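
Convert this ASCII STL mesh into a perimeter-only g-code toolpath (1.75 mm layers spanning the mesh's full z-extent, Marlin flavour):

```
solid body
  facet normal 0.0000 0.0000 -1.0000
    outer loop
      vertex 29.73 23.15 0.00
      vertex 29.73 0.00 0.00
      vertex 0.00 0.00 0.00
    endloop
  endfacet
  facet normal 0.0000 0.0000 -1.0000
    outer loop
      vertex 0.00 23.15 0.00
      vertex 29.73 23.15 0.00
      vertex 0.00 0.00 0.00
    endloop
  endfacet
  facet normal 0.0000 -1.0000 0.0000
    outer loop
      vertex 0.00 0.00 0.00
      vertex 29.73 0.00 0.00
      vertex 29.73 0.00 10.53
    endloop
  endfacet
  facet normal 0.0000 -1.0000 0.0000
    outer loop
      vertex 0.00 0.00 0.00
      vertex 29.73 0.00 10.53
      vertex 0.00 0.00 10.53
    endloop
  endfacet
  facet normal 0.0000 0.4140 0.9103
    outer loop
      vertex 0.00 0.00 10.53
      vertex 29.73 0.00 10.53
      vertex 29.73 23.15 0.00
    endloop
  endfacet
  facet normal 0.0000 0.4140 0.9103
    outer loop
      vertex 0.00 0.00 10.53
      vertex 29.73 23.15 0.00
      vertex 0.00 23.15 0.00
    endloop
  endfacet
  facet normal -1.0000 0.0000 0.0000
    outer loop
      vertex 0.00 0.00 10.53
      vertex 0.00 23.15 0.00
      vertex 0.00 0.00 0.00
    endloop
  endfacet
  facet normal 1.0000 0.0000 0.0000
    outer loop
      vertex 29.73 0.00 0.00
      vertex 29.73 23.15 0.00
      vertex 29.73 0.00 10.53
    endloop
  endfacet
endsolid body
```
; perimeter-only toolpath
G21 ; units = mm
G90 ; absolute positioning
G28 ; home
; layer 1
G0 Z1.75
G0 X0.00 Y0.00
G1 X29.73 Y0.00
G1 X29.73 Y19.29
G1 X0.00 Y19.29
G1 X0.00 Y0.00
; layer 2
G0 Z3.51
G0 X0.00 Y0.00
G1 X29.73 Y0.00
G1 X29.73 Y15.43
G1 X0.00 Y15.43
G1 X0.00 Y0.00
; layer 3
G0 Z5.26
G0 X0.00 Y0.00
G1 X29.73 Y0.00
G1 X29.73 Y11.57
G1 X0.00 Y11.57
G1 X0.00 Y0.00
; layer 4
G0 Z7.02
G0 X0.00 Y0.00
G1 X29.73 Y0.00
G1 X29.73 Y7.72
G1 X0.00 Y7.72
G1 X0.00 Y0.00
; layer 5
G0 Z8.77
G0 X0.00 Y0.00
G1 X29.73 Y0.00
G1 X29.73 Y3.86
G1 X0.00 Y3.86
G1 X0.00 Y0.00
M2 ; end

The solid is a wedge (ramp): 29.7 × 23.1 mm base, rising to 10.5 mm along the y=0 edge and sloping linearly to z=0 at y=23.1. Slicing at Δz = 1.75 mm — 6 equal slices spanning the solid's height, so layer i sits at z = i·h/6 — gives 5 non-empty perimeters. Each is a 4-segment closed polygon; G0 lifts to the layer z and rapids to the start vertex, then G1 traces the edges. The cross-section shrinks linearly with z (the slice at the apex is degenerate and omitted).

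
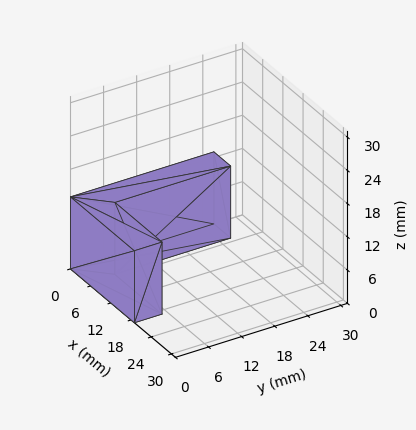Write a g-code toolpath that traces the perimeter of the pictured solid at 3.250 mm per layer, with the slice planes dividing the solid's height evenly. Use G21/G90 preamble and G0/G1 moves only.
Reading the render: the shape is an L-shaped prism: outer 19 × 26 mm, arm thicknesses ≈ 5 mm (horizontal) and 5 mm (vertical), extruded 13 mm in z (dimensions read to the nearest mm from the axis ticks). For the g-code, the solid's height is divided into equal slices at the stated Δz and each level perimeter traced with G1 moves after a G0 lift.

; perimeter-only toolpath
G21 ; units = mm
G90 ; absolute positioning
G28 ; home
; layer 1
G0 Z3.250
G0 X0.000 Y0.000
G1 X19.000 Y0.000
G1 X19.000 Y5.000
G1 X5.000 Y5.000
G1 X5.000 Y26.000
G1 X0.000 Y26.000
G1 X0.000 Y0.000
; layer 2
G0 Z6.500
G0 X0.000 Y0.000
G1 X19.000 Y0.000
G1 X19.000 Y5.000
G1 X5.000 Y5.000
G1 X5.000 Y26.000
G1 X0.000 Y26.000
G1 X0.000 Y0.000
; layer 3
G0 Z9.750
G0 X0.000 Y0.000
G1 X19.000 Y0.000
G1 X19.000 Y5.000
G1 X5.000 Y5.000
G1 X5.000 Y26.000
G1 X0.000 Y26.000
G1 X0.000 Y0.000
; layer 4
G0 Z13.000
G0 X0.000 Y0.000
G1 X19.000 Y0.000
G1 X19.000 Y5.000
G1 X5.000 Y5.000
G1 X5.000 Y26.000
G1 X0.000 Y26.000
G1 X0.000 Y0.000
M2 ; end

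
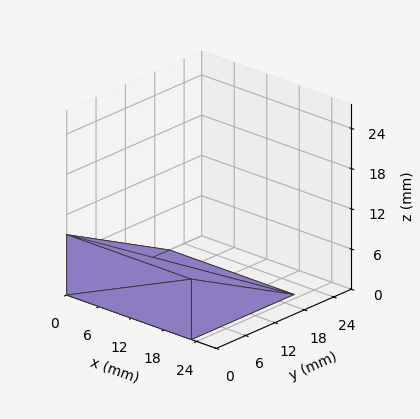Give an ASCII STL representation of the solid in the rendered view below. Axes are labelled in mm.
Reading the render: the shape is a wedge (ramp): 23 × 21 mm base, rising to 9 mm along the y=0 edge and sloping linearly to z=0 at y=21 (dimensions read to the nearest mm from the axis ticks). For the STL, each face is triangulated and given an outward normal.

solid part
  facet normal 0.0000 0.0000 -1.0000
    outer loop
      vertex 23.000 21.000 0.000
      vertex 23.000 0.000 0.000
      vertex 0.000 0.000 0.000
    endloop
  endfacet
  facet normal 0.0000 0.0000 -1.0000
    outer loop
      vertex 0.000 21.000 0.000
      vertex 23.000 21.000 0.000
      vertex 0.000 0.000 0.000
    endloop
  endfacet
  facet normal 0.0000 -1.0000 0.0000
    outer loop
      vertex 0.000 0.000 0.000
      vertex 23.000 0.000 0.000
      vertex 23.000 0.000 9.000
    endloop
  endfacet
  facet normal 0.0000 -1.0000 0.0000
    outer loop
      vertex 0.000 0.000 0.000
      vertex 23.000 0.000 9.000
      vertex 0.000 0.000 9.000
    endloop
  endfacet
  facet normal 0.0000 0.3939 0.9191
    outer loop
      vertex 0.000 0.000 9.000
      vertex 23.000 0.000 9.000
      vertex 23.000 21.000 0.000
    endloop
  endfacet
  facet normal 0.0000 0.3939 0.9191
    outer loop
      vertex 0.000 0.000 9.000
      vertex 23.000 21.000 0.000
      vertex 0.000 21.000 0.000
    endloop
  endfacet
  facet normal -1.0000 0.0000 0.0000
    outer loop
      vertex 0.000 0.000 9.000
      vertex 0.000 21.000 0.000
      vertex 0.000 0.000 0.000
    endloop
  endfacet
  facet normal 1.0000 0.0000 0.0000
    outer loop
      vertex 23.000 0.000 0.000
      vertex 23.000 21.000 0.000
      vertex 23.000 0.000 9.000
    endloop
  endfacet
endsolid part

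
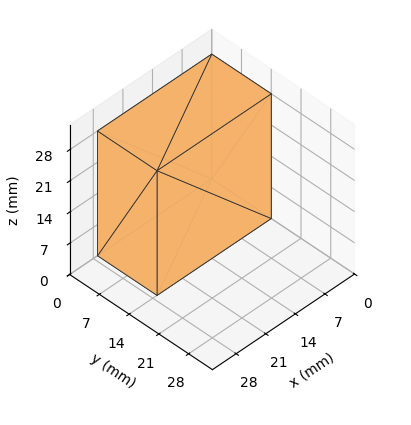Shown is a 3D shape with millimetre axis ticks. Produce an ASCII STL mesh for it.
Reading the render: the shape is a rectangular box, roughly 27 × 14 mm footprint and 28 mm tall (dimensions read to the nearest mm from the axis ticks). For the STL, each face is triangulated and given an outward normal.

solid part
  facet normal 0.0000 0.0000 -1.0000
    outer loop
      vertex 27.0 14.0 0.0
      vertex 27.0 0.0 0.0
      vertex 0.0 0.0 0.0
    endloop
  endfacet
  facet normal 0.0000 0.0000 -1.0000
    outer loop
      vertex 0.0 14.0 0.0
      vertex 27.0 14.0 0.0
      vertex 0.0 0.0 0.0
    endloop
  endfacet
  facet normal 0.0000 0.0000 1.0000
    outer loop
      vertex 0.0 0.0 28.0
      vertex 27.0 0.0 28.0
      vertex 27.0 14.0 28.0
    endloop
  endfacet
  facet normal 0.0000 0.0000 1.0000
    outer loop
      vertex 0.0 0.0 28.0
      vertex 27.0 14.0 28.0
      vertex 0.0 14.0 28.0
    endloop
  endfacet
  facet normal 0.0000 -1.0000 0.0000
    outer loop
      vertex 0.0 0.0 0.0
      vertex 27.0 0.0 0.0
      vertex 27.0 0.0 28.0
    endloop
  endfacet
  facet normal 0.0000 -1.0000 0.0000
    outer loop
      vertex 0.0 0.0 0.0
      vertex 27.0 0.0 28.0
      vertex 0.0 0.0 28.0
    endloop
  endfacet
  facet normal 0.0000 1.0000 0.0000
    outer loop
      vertex 27.0 14.0 28.0
      vertex 27.0 14.0 0.0
      vertex 0.0 14.0 0.0
    endloop
  endfacet
  facet normal 0.0000 1.0000 0.0000
    outer loop
      vertex 0.0 14.0 28.0
      vertex 27.0 14.0 28.0
      vertex 0.0 14.0 0.0
    endloop
  endfacet
  facet normal -1.0000 0.0000 0.0000
    outer loop
      vertex 0.0 14.0 28.0
      vertex 0.0 14.0 0.0
      vertex 0.0 0.0 0.0
    endloop
  endfacet
  facet normal -1.0000 0.0000 0.0000
    outer loop
      vertex 0.0 0.0 28.0
      vertex 0.0 14.0 28.0
      vertex 0.0 0.0 0.0
    endloop
  endfacet
  facet normal 1.0000 0.0000 0.0000
    outer loop
      vertex 27.0 0.0 0.0
      vertex 27.0 14.0 0.0
      vertex 27.0 14.0 28.0
    endloop
  endfacet
  facet normal 1.0000 0.0000 0.0000
    outer loop
      vertex 27.0 0.0 0.0
      vertex 27.0 14.0 28.0
      vertex 27.0 0.0 28.0
    endloop
  endfacet
endsolid part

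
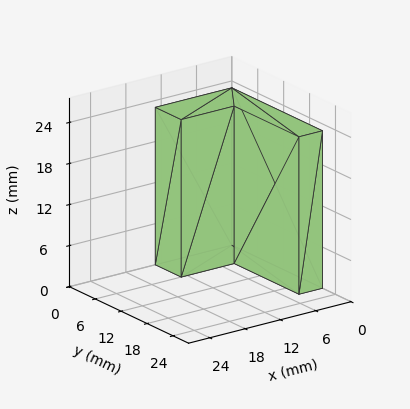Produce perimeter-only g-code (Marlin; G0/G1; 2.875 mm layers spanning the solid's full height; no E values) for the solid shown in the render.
Reading the render: the shape is an L-shaped prism: outer 13 × 21 mm, arm thicknesses ≈ 6 mm (horizontal) and 4 mm (vertical), extruded 23 mm in z (dimensions read to the nearest mm from the axis ticks). For the g-code, the solid's height is divided into equal slices at the stated Δz and each level perimeter traced with G1 moves after a G0 lift.

; perimeter-only toolpath
G21 ; units = mm
G90 ; absolute positioning
G28 ; home
; layer 1
G0 Z2.875
G0 X0.000 Y0.000
G1 X13.000 Y0.000
G1 X13.000 Y6.000
G1 X4.000 Y6.000
G1 X4.000 Y21.000
G1 X0.000 Y21.000
G1 X0.000 Y0.000
; layer 2
G0 Z5.750
G0 X0.000 Y0.000
G1 X13.000 Y0.000
G1 X13.000 Y6.000
G1 X4.000 Y6.000
G1 X4.000 Y21.000
G1 X0.000 Y21.000
G1 X0.000 Y0.000
; layer 3
G0 Z8.625
G0 X0.000 Y0.000
G1 X13.000 Y0.000
G1 X13.000 Y6.000
G1 X4.000 Y6.000
G1 X4.000 Y21.000
G1 X0.000 Y21.000
G1 X0.000 Y0.000
; layer 4
G0 Z11.500
G0 X0.000 Y0.000
G1 X13.000 Y0.000
G1 X13.000 Y6.000
G1 X4.000 Y6.000
G1 X4.000 Y21.000
G1 X0.000 Y21.000
G1 X0.000 Y0.000
; layer 5
G0 Z14.375
G0 X0.000 Y0.000
G1 X13.000 Y0.000
G1 X13.000 Y6.000
G1 X4.000 Y6.000
G1 X4.000 Y21.000
G1 X0.000 Y21.000
G1 X0.000 Y0.000
; layer 6
G0 Z17.250
G0 X0.000 Y0.000
G1 X13.000 Y0.000
G1 X13.000 Y6.000
G1 X4.000 Y6.000
G1 X4.000 Y21.000
G1 X0.000 Y21.000
G1 X0.000 Y0.000
; layer 7
G0 Z20.125
G0 X0.000 Y0.000
G1 X13.000 Y0.000
G1 X13.000 Y6.000
G1 X4.000 Y6.000
G1 X4.000 Y21.000
G1 X0.000 Y21.000
G1 X0.000 Y0.000
; layer 8
G0 Z23.000
G0 X0.000 Y0.000
G1 X13.000 Y0.000
G1 X13.000 Y6.000
G1 X4.000 Y6.000
G1 X4.000 Y21.000
G1 X0.000 Y21.000
G1 X0.000 Y0.000
M2 ; end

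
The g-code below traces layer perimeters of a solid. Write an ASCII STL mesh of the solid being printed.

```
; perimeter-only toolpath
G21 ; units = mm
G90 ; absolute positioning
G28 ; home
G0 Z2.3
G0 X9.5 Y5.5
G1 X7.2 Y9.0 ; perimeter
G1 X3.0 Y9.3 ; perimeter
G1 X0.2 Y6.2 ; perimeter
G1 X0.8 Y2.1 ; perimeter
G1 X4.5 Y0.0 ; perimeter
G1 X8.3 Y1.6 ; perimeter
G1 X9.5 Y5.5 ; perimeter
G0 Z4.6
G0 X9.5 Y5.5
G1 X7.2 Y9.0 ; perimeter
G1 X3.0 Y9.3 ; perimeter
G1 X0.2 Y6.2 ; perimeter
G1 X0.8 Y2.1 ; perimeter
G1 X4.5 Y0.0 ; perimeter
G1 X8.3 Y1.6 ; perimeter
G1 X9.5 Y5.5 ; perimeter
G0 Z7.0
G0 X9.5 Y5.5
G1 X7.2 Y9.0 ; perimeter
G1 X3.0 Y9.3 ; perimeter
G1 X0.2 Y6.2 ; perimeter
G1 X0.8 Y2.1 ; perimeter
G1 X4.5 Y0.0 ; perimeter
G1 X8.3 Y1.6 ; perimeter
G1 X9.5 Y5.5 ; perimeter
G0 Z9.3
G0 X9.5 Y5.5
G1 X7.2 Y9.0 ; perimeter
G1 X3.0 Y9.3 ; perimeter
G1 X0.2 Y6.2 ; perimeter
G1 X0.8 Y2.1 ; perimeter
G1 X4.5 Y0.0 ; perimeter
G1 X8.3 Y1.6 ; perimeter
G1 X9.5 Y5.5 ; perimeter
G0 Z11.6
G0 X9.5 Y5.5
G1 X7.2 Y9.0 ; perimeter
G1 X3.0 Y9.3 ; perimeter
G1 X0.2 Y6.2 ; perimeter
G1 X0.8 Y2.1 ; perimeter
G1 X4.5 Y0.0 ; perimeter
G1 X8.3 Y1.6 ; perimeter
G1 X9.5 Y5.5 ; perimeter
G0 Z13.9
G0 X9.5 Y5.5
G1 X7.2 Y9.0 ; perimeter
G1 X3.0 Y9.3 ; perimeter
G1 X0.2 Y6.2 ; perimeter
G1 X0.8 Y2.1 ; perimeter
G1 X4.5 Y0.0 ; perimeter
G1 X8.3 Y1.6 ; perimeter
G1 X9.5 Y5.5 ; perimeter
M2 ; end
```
solid part
  facet normal 0.0000 0.0000 -1.0000
    outer loop
      vertex 3.0 9.3 0.0
      vertex 7.2 9.0 0.0
      vertex 9.5 5.5 0.0
    endloop
  endfacet
  facet normal 0.0000 0.0000 -1.0000
    outer loop
      vertex 0.2 6.2 0.0
      vertex 3.0 9.3 0.0
      vertex 9.5 5.5 0.0
    endloop
  endfacet
  facet normal 0.0000 0.0000 -1.0000
    outer loop
      vertex 0.8 2.1 0.0
      vertex 0.2 6.2 0.0
      vertex 9.5 5.5 0.0
    endloop
  endfacet
  facet normal 0.0000 0.0000 -1.0000
    outer loop
      vertex 4.5 0.0 0.0
      vertex 0.8 2.1 0.0
      vertex 9.5 5.5 0.0
    endloop
  endfacet
  facet normal 0.0000 0.0000 -1.0000
    outer loop
      vertex 8.3 1.6 0.0
      vertex 4.5 0.0 0.0
      vertex 9.5 5.5 0.0
    endloop
  endfacet
  facet normal 0.0000 0.0000 1.0000
    outer loop
      vertex 9.5 5.5 13.9
      vertex 7.2 9.0 13.9
      vertex 3.0 9.3 13.9
    endloop
  endfacet
  facet normal 0.0000 0.0000 1.0000
    outer loop
      vertex 9.5 5.5 13.9
      vertex 3.0 9.3 13.9
      vertex 0.2 6.2 13.9
    endloop
  endfacet
  facet normal 0.0000 0.0000 1.0000
    outer loop
      vertex 9.5 5.5 13.9
      vertex 0.2 6.2 13.9
      vertex 0.8 2.1 13.9
    endloop
  endfacet
  facet normal 0.0000 0.0000 1.0000
    outer loop
      vertex 9.5 5.5 13.9
      vertex 0.8 2.1 13.9
      vertex 4.5 0.0 13.9
    endloop
  endfacet
  facet normal 0.0000 0.0000 1.0000
    outer loop
      vertex 9.5 5.5 13.9
      vertex 4.5 0.0 13.9
      vertex 8.3 1.6 13.9
    endloop
  endfacet
  facet normal 0.8357 0.5492 0.0000
    outer loop
      vertex 9.5 5.5 0.0
      vertex 7.2 9.0 0.0
      vertex 7.2 9.0 13.9
    endloop
  endfacet
  facet normal 0.8357 0.5492 0.0000
    outer loop
      vertex 9.5 5.5 0.0
      vertex 7.2 9.0 13.9
      vertex 9.5 5.5 13.9
    endloop
  endfacet
  facet normal 0.0712 0.9975 0.0000
    outer loop
      vertex 7.2 9.0 0.0
      vertex 3.0 9.3 0.0
      vertex 3.0 9.3 13.9
    endloop
  endfacet
  facet normal 0.0712 0.9975 0.0000
    outer loop
      vertex 7.2 9.0 0.0
      vertex 3.0 9.3 13.9
      vertex 7.2 9.0 13.9
    endloop
  endfacet
  facet normal -0.7421 0.6703 0.0000
    outer loop
      vertex 3.0 9.3 0.0
      vertex 0.2 6.2 0.0
      vertex 0.2 6.2 13.9
    endloop
  endfacet
  facet normal -0.7421 0.6703 0.0000
    outer loop
      vertex 3.0 9.3 0.0
      vertex 0.2 6.2 13.9
      vertex 3.0 9.3 13.9
    endloop
  endfacet
  facet normal -0.9895 -0.1448 0.0000
    outer loop
      vertex 0.2 6.2 0.0
      vertex 0.8 2.1 0.0
      vertex 0.8 2.1 13.9
    endloop
  endfacet
  facet normal -0.9895 -0.1448 0.0000
    outer loop
      vertex 0.2 6.2 0.0
      vertex 0.8 2.1 13.9
      vertex 0.2 6.2 13.9
    endloop
  endfacet
  facet normal -0.4936 -0.8697 0.0000
    outer loop
      vertex 0.8 2.1 0.0
      vertex 4.5 0.0 0.0
      vertex 4.5 0.0 13.9
    endloop
  endfacet
  facet normal -0.4936 -0.8697 0.0000
    outer loop
      vertex 0.8 2.1 0.0
      vertex 4.5 0.0 13.9
      vertex 0.8 2.1 13.9
    endloop
  endfacet
  facet normal 0.3881 -0.9216 0.0000
    outer loop
      vertex 4.5 0.0 0.0
      vertex 8.3 1.6 0.0
      vertex 8.3 1.6 13.9
    endloop
  endfacet
  facet normal 0.3881 -0.9216 0.0000
    outer loop
      vertex 4.5 0.0 0.0
      vertex 8.3 1.6 13.9
      vertex 4.5 0.0 13.9
    endloop
  endfacet
  facet normal 0.9558 -0.2941 0.0000
    outer loop
      vertex 8.3 1.6 0.0
      vertex 9.5 5.5 0.0
      vertex 9.5 5.5 13.9
    endloop
  endfacet
  facet normal 0.9558 -0.2941 0.0000
    outer loop
      vertex 8.3 1.6 0.0
      vertex 9.5 5.5 13.9
      vertex 8.3 1.6 13.9
    endloop
  endfacet
endsolid part

The G0 Z moves step by Δz≈2.3 mm. Every layer's G1 loop is the same polygon, so the solid is a straight extrusion of it from z=0 to z≈13.9. Closing with flat bottom and top caps and triangulating gives 24 facets — a regular 7-sided prism (a cylinder approximated with 7 flat sides), circumscribed radius ≈ 4.8 mm, height ≈ 13.9 mm.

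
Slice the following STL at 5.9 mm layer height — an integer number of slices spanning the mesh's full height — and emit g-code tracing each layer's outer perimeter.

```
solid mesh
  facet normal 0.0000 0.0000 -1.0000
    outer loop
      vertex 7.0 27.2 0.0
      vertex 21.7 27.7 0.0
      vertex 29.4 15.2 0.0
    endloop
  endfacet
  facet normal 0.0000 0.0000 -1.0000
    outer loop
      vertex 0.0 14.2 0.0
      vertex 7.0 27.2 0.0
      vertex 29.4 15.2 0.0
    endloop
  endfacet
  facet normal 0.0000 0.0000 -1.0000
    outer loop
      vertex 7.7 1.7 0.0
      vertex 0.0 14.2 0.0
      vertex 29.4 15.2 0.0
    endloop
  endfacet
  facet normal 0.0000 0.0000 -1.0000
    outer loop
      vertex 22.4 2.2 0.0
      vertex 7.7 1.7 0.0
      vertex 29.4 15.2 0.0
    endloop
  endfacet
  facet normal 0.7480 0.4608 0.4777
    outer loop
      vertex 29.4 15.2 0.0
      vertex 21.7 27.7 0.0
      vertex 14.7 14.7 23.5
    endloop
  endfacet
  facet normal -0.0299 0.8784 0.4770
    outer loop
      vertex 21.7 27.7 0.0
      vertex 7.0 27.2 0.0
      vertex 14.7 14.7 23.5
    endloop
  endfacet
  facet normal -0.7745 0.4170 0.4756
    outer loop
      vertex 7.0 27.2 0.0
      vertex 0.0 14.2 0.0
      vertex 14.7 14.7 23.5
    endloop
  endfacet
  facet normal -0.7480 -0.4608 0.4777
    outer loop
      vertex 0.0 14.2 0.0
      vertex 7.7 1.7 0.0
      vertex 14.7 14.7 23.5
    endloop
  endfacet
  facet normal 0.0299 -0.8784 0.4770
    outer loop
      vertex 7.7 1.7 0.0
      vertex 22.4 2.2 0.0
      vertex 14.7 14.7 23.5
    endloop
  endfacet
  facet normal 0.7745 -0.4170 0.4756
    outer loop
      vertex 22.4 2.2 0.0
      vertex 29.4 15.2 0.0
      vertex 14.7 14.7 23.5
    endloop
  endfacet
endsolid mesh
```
; perimeter-only toolpath
G21 ; units = mm
G90 ; absolute positioning
G28 ; home
; layer 1
G0 Z5.9
G0 X25.7 Y15.1
G1 X19.9 Y24.4
G1 X8.9 Y24.1
G1 X3.7 Y14.3
G1 X9.4 Y4.9
G1 X20.5 Y5.3
G1 X25.7 Y15.1
; layer 2
G0 Z11.8
G0 X22.0 Y14.9
G1 X18.2 Y21.2
G1 X10.8 Y20.9
G1 X7.3 Y14.4
G1 X11.2 Y8.2
G1 X18.5 Y8.4
G1 X22.0 Y14.9
; layer 3
G0 Z17.6
G0 X18.4 Y14.8
G1 X16.4 Y17.9
G1 X12.8 Y17.8
G1 X11.0 Y14.6
G1 X12.9 Y11.4
G1 X16.6 Y11.6
G1 X18.4 Y14.8
M2 ; end

The solid is a regular 6-sided pyramid, base circumscribed radius ≈ 14.7 mm, apex at z ≈ 23.5 mm. Slicing at Δz = 5.9 mm — 4 equal slices spanning the solid's height, so layer i sits at z = i·h/4 — gives 3 non-empty perimeters. Each is a 6-segment closed polygon; G0 lifts to the layer z and rapids to the start vertex, then G1 traces the edges. The cross-section shrinks linearly with z (the slice at the apex is degenerate and omitted).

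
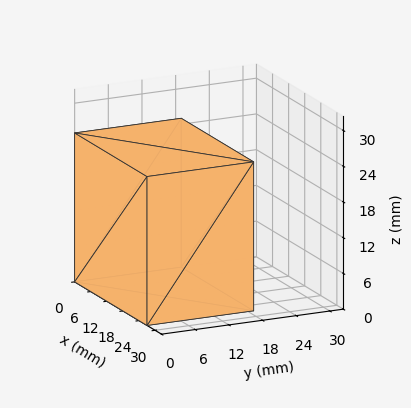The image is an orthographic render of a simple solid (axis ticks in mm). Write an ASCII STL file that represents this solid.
Reading the render: the shape is a rectangular box, roughly 27 × 19 mm footprint and 25 mm tall (dimensions read to the nearest mm from the axis ticks). For the STL, each face is triangulated and given an outward normal.

solid part
  facet normal 0.0000 0.0000 -1.0000
    outer loop
      vertex 27.0 19.0 0.0
      vertex 27.0 0.0 0.0
      vertex 0.0 0.0 0.0
    endloop
  endfacet
  facet normal 0.0000 0.0000 -1.0000
    outer loop
      vertex 0.0 19.0 0.0
      vertex 27.0 19.0 0.0
      vertex 0.0 0.0 0.0
    endloop
  endfacet
  facet normal 0.0000 0.0000 1.0000
    outer loop
      vertex 0.0 0.0 25.0
      vertex 27.0 0.0 25.0
      vertex 27.0 19.0 25.0
    endloop
  endfacet
  facet normal 0.0000 0.0000 1.0000
    outer loop
      vertex 0.0 0.0 25.0
      vertex 27.0 19.0 25.0
      vertex 0.0 19.0 25.0
    endloop
  endfacet
  facet normal 0.0000 -1.0000 0.0000
    outer loop
      vertex 0.0 0.0 0.0
      vertex 27.0 0.0 0.0
      vertex 27.0 0.0 25.0
    endloop
  endfacet
  facet normal 0.0000 -1.0000 0.0000
    outer loop
      vertex 0.0 0.0 0.0
      vertex 27.0 0.0 25.0
      vertex 0.0 0.0 25.0
    endloop
  endfacet
  facet normal 0.0000 1.0000 0.0000
    outer loop
      vertex 27.0 19.0 25.0
      vertex 27.0 19.0 0.0
      vertex 0.0 19.0 0.0
    endloop
  endfacet
  facet normal 0.0000 1.0000 0.0000
    outer loop
      vertex 0.0 19.0 25.0
      vertex 27.0 19.0 25.0
      vertex 0.0 19.0 0.0
    endloop
  endfacet
  facet normal -1.0000 0.0000 0.0000
    outer loop
      vertex 0.0 19.0 25.0
      vertex 0.0 19.0 0.0
      vertex 0.0 0.0 0.0
    endloop
  endfacet
  facet normal -1.0000 0.0000 0.0000
    outer loop
      vertex 0.0 0.0 25.0
      vertex 0.0 19.0 25.0
      vertex 0.0 0.0 0.0
    endloop
  endfacet
  facet normal 1.0000 0.0000 0.0000
    outer loop
      vertex 27.0 0.0 0.0
      vertex 27.0 19.0 0.0
      vertex 27.0 19.0 25.0
    endloop
  endfacet
  facet normal 1.0000 0.0000 0.0000
    outer loop
      vertex 27.0 0.0 0.0
      vertex 27.0 19.0 25.0
      vertex 27.0 0.0 25.0
    endloop
  endfacet
endsolid part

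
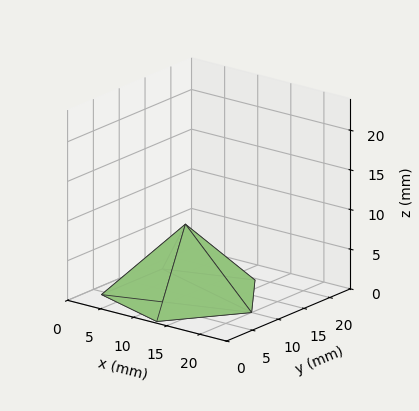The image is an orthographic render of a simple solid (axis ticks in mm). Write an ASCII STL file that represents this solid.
Reading the render: the shape is a regular 5-sided pyramid, base circumscribed radius ≈ 10 mm, apex at z ≈ 9 mm (dimensions read to the nearest mm from the axis ticks). For the STL, each face is triangulated and given an outward normal.

solid part
  facet normal 0.0000 0.0000 -1.0000
    outer loop
      vertex 1.91 15.88 0.00
      vertex 13.09 19.51 0.00
      vertex 20.00 10.00 0.00
    endloop
  endfacet
  facet normal 0.0000 0.0000 -1.0000
    outer loop
      vertex 1.91 4.12 0.00
      vertex 1.91 15.88 0.00
      vertex 20.00 10.00 0.00
    endloop
  endfacet
  facet normal 0.0000 0.0000 -1.0000
    outer loop
      vertex 13.09 0.49 0.00
      vertex 1.91 4.12 0.00
      vertex 20.00 10.00 0.00
    endloop
  endfacet
  facet normal 0.6017 0.4372 0.6685
    outer loop
      vertex 20.00 10.00 0.00
      vertex 13.09 19.51 0.00
      vertex 10.00 10.00 9.00
    endloop
  endfacet
  facet normal -0.2297 0.7073 0.6686
    outer loop
      vertex 13.09 19.51 0.00
      vertex 1.91 15.88 0.00
      vertex 10.00 10.00 9.00
    endloop
  endfacet
  facet normal -0.7437 0.0000 0.6685
    outer loop
      vertex 1.91 15.88 0.00
      vertex 1.91 4.12 0.00
      vertex 10.00 10.00 9.00
    endloop
  endfacet
  facet normal -0.2297 -0.7073 0.6686
    outer loop
      vertex 1.91 4.12 0.00
      vertex 13.09 0.49 0.00
      vertex 10.00 10.00 9.00
    endloop
  endfacet
  facet normal 0.6017 -0.4372 0.6685
    outer loop
      vertex 13.09 0.49 0.00
      vertex 20.00 10.00 0.00
      vertex 10.00 10.00 9.00
    endloop
  endfacet
endsolid part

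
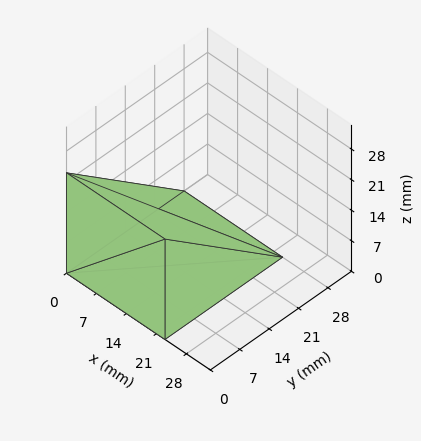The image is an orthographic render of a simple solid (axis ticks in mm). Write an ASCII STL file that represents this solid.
Reading the render: the shape is a wedge (ramp): 23 × 28 mm base, rising to 23 mm along the y=0 edge and sloping linearly to z=0 at y=28 (dimensions read to the nearest mm from the axis ticks). For the STL, each face is triangulated and given an outward normal.

solid part
  facet normal 0.0000 0.0000 -1.0000
    outer loop
      vertex 23.000 28.000 0.000
      vertex 23.000 0.000 0.000
      vertex 0.000 0.000 0.000
    endloop
  endfacet
  facet normal 0.0000 0.0000 -1.0000
    outer loop
      vertex 0.000 28.000 0.000
      vertex 23.000 28.000 0.000
      vertex 0.000 0.000 0.000
    endloop
  endfacet
  facet normal 0.0000 -1.0000 0.0000
    outer loop
      vertex 0.000 0.000 0.000
      vertex 23.000 0.000 0.000
      vertex 23.000 0.000 23.000
    endloop
  endfacet
  facet normal 0.0000 -1.0000 0.0000
    outer loop
      vertex 0.000 0.000 0.000
      vertex 23.000 0.000 23.000
      vertex 0.000 0.000 23.000
    endloop
  endfacet
  facet normal 0.0000 0.6347 0.7727
    outer loop
      vertex 0.000 0.000 23.000
      vertex 23.000 0.000 23.000
      vertex 23.000 28.000 0.000
    endloop
  endfacet
  facet normal 0.0000 0.6347 0.7727
    outer loop
      vertex 0.000 0.000 23.000
      vertex 23.000 28.000 0.000
      vertex 0.000 28.000 0.000
    endloop
  endfacet
  facet normal -1.0000 0.0000 0.0000
    outer loop
      vertex 0.000 0.000 23.000
      vertex 0.000 28.000 0.000
      vertex 0.000 0.000 0.000
    endloop
  endfacet
  facet normal 1.0000 0.0000 0.0000
    outer loop
      vertex 23.000 0.000 0.000
      vertex 23.000 28.000 0.000
      vertex 23.000 0.000 23.000
    endloop
  endfacet
endsolid part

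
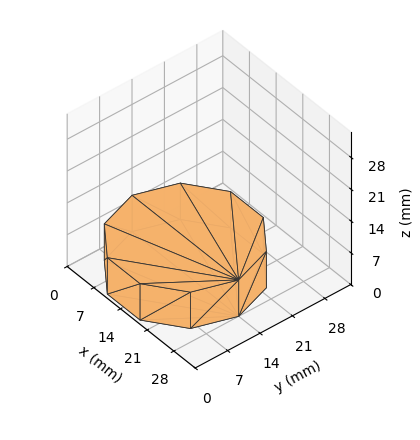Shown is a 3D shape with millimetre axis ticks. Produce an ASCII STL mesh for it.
Reading the render: the shape is a regular 10-sided prism (a cylinder approximated with 10 flat sides), circumscribed radius ≈ 14 mm, height ≈ 8 mm (dimensions read to the nearest mm from the axis ticks). For the STL, each face is triangulated and given an outward normal.

solid part
  facet normal 0.0000 0.0000 -1.0000
    outer loop
      vertex 18.3 27.3 0.0
      vertex 25.3 22.2 0.0
      vertex 28.0 14.0 0.0
    endloop
  endfacet
  facet normal 0.0000 0.0000 -1.0000
    outer loop
      vertex 9.7 27.3 0.0
      vertex 18.3 27.3 0.0
      vertex 28.0 14.0 0.0
    endloop
  endfacet
  facet normal 0.0000 0.0000 -1.0000
    outer loop
      vertex 2.7 22.2 0.0
      vertex 9.7 27.3 0.0
      vertex 28.0 14.0 0.0
    endloop
  endfacet
  facet normal 0.0000 0.0000 -1.0000
    outer loop
      vertex 0.0 14.0 0.0
      vertex 2.7 22.2 0.0
      vertex 28.0 14.0 0.0
    endloop
  endfacet
  facet normal 0.0000 0.0000 -1.0000
    outer loop
      vertex 2.7 5.8 0.0
      vertex 0.0 14.0 0.0
      vertex 28.0 14.0 0.0
    endloop
  endfacet
  facet normal 0.0000 0.0000 -1.0000
    outer loop
      vertex 9.7 0.7 0.0
      vertex 2.7 5.8 0.0
      vertex 28.0 14.0 0.0
    endloop
  endfacet
  facet normal 0.0000 0.0000 -1.0000
    outer loop
      vertex 18.3 0.7 0.0
      vertex 9.7 0.7 0.0
      vertex 28.0 14.0 0.0
    endloop
  endfacet
  facet normal 0.0000 0.0000 -1.0000
    outer loop
      vertex 25.3 5.8 0.0
      vertex 18.3 0.7 0.0
      vertex 28.0 14.0 0.0
    endloop
  endfacet
  facet normal 0.0000 0.0000 1.0000
    outer loop
      vertex 28.0 14.0 8.0
      vertex 25.3 22.2 8.0
      vertex 18.3 27.3 8.0
    endloop
  endfacet
  facet normal 0.0000 0.0000 1.0000
    outer loop
      vertex 28.0 14.0 8.0
      vertex 18.3 27.3 8.0
      vertex 9.7 27.3 8.0
    endloop
  endfacet
  facet normal 0.0000 0.0000 1.0000
    outer loop
      vertex 28.0 14.0 8.0
      vertex 9.7 27.3 8.0
      vertex 2.7 22.2 8.0
    endloop
  endfacet
  facet normal 0.0000 0.0000 1.0000
    outer loop
      vertex 28.0 14.0 8.0
      vertex 2.7 22.2 8.0
      vertex 0.0 14.0 8.0
    endloop
  endfacet
  facet normal 0.0000 0.0000 1.0000
    outer loop
      vertex 28.0 14.0 8.0
      vertex 0.0 14.0 8.0
      vertex 2.7 5.8 8.0
    endloop
  endfacet
  facet normal 0.0000 0.0000 1.0000
    outer loop
      vertex 28.0 14.0 8.0
      vertex 2.7 5.8 8.0
      vertex 9.7 0.7 8.0
    endloop
  endfacet
  facet normal 0.0000 0.0000 1.0000
    outer loop
      vertex 28.0 14.0 8.0
      vertex 9.7 0.7 8.0
      vertex 18.3 0.7 8.0
    endloop
  endfacet
  facet normal 0.0000 0.0000 1.0000
    outer loop
      vertex 28.0 14.0 8.0
      vertex 18.3 0.7 8.0
      vertex 25.3 5.8 8.0
    endloop
  endfacet
  facet normal 0.9498 0.3128 0.0000
    outer loop
      vertex 28.0 14.0 0.0
      vertex 25.3 22.2 0.0
      vertex 25.3 22.2 8.0
    endloop
  endfacet
  facet normal 0.9498 0.3128 0.0000
    outer loop
      vertex 28.0 14.0 0.0
      vertex 25.3 22.2 8.0
      vertex 28.0 14.0 8.0
    endloop
  endfacet
  facet normal 0.5889 0.8082 0.0000
    outer loop
      vertex 25.3 22.2 0.0
      vertex 18.3 27.3 0.0
      vertex 18.3 27.3 8.0
    endloop
  endfacet
  facet normal 0.5889 0.8082 0.0000
    outer loop
      vertex 25.3 22.2 0.0
      vertex 18.3 27.3 8.0
      vertex 25.3 22.2 8.0
    endloop
  endfacet
  facet normal 0.0000 1.0000 0.0000
    outer loop
      vertex 18.3 27.3 0.0
      vertex 9.7 27.3 0.0
      vertex 9.7 27.3 8.0
    endloop
  endfacet
  facet normal 0.0000 1.0000 0.0000
    outer loop
      vertex 18.3 27.3 0.0
      vertex 9.7 27.3 8.0
      vertex 18.3 27.3 8.0
    endloop
  endfacet
  facet normal -0.5889 0.8082 0.0000
    outer loop
      vertex 9.7 27.3 0.0
      vertex 2.7 22.2 0.0
      vertex 2.7 22.2 8.0
    endloop
  endfacet
  facet normal -0.5889 0.8082 0.0000
    outer loop
      vertex 9.7 27.3 0.0
      vertex 2.7 22.2 8.0
      vertex 9.7 27.3 8.0
    endloop
  endfacet
  facet normal -0.9498 0.3128 0.0000
    outer loop
      vertex 2.7 22.2 0.0
      vertex 0.0 14.0 0.0
      vertex 0.0 14.0 8.0
    endloop
  endfacet
  facet normal -0.9498 0.3128 0.0000
    outer loop
      vertex 2.7 22.2 0.0
      vertex 0.0 14.0 8.0
      vertex 2.7 22.2 8.0
    endloop
  endfacet
  facet normal -0.9498 -0.3128 0.0000
    outer loop
      vertex 0.0 14.0 0.0
      vertex 2.7 5.8 0.0
      vertex 2.7 5.8 8.0
    endloop
  endfacet
  facet normal -0.9498 -0.3128 0.0000
    outer loop
      vertex 0.0 14.0 0.0
      vertex 2.7 5.8 8.0
      vertex 0.0 14.0 8.0
    endloop
  endfacet
  facet normal -0.5889 -0.8082 0.0000
    outer loop
      vertex 2.7 5.8 0.0
      vertex 9.7 0.7 0.0
      vertex 9.7 0.7 8.0
    endloop
  endfacet
  facet normal -0.5889 -0.8082 0.0000
    outer loop
      vertex 2.7 5.8 0.0
      vertex 9.7 0.7 8.0
      vertex 2.7 5.8 8.0
    endloop
  endfacet
  facet normal 0.0000 -1.0000 0.0000
    outer loop
      vertex 9.7 0.7 0.0
      vertex 18.3 0.7 0.0
      vertex 18.3 0.7 8.0
    endloop
  endfacet
  facet normal 0.0000 -1.0000 0.0000
    outer loop
      vertex 9.7 0.7 0.0
      vertex 18.3 0.7 8.0
      vertex 9.7 0.7 8.0
    endloop
  endfacet
  facet normal 0.5889 -0.8082 0.0000
    outer loop
      vertex 18.3 0.7 0.0
      vertex 25.3 5.8 0.0
      vertex 25.3 5.8 8.0
    endloop
  endfacet
  facet normal 0.5889 -0.8082 0.0000
    outer loop
      vertex 18.3 0.7 0.0
      vertex 25.3 5.8 8.0
      vertex 18.3 0.7 8.0
    endloop
  endfacet
  facet normal 0.9498 -0.3128 0.0000
    outer loop
      vertex 25.3 5.8 0.0
      vertex 28.0 14.0 0.0
      vertex 28.0 14.0 8.0
    endloop
  endfacet
  facet normal 0.9498 -0.3128 0.0000
    outer loop
      vertex 25.3 5.8 0.0
      vertex 28.0 14.0 8.0
      vertex 25.3 5.8 8.0
    endloop
  endfacet
endsolid part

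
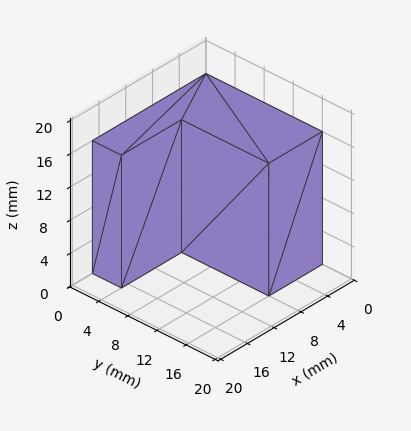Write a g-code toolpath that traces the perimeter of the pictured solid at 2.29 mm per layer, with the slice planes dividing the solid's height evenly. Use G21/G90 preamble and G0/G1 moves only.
Reading the render: the shape is an L-shaped prism: outer 17 × 16 mm, arm thicknesses ≈ 4 mm (horizontal) and 8 mm (vertical), extruded 16 mm in z (dimensions read to the nearest mm from the axis ticks). For the g-code, the solid's height is divided into equal slices at the stated Δz and each level perimeter traced with G1 moves after a G0 lift.

; perimeter-only toolpath
G21 ; units = mm
G90 ; absolute positioning
G28 ; home
; layer 1
G0 Z2.29
G0 X0.00 Y0.00
G1 X17.00 Y0.00
G1 X17.00 Y4.00
G1 X8.00 Y4.00
G1 X8.00 Y16.00
G1 X0.00 Y16.00
G1 X0.00 Y0.00
; layer 2
G0 Z4.57
G0 X0.00 Y0.00
G1 X17.00 Y0.00
G1 X17.00 Y4.00
G1 X8.00 Y4.00
G1 X8.00 Y16.00
G1 X0.00 Y16.00
G1 X0.00 Y0.00
; layer 3
G0 Z6.86
G0 X0.00 Y0.00
G1 X17.00 Y0.00
G1 X17.00 Y4.00
G1 X8.00 Y4.00
G1 X8.00 Y16.00
G1 X0.00 Y16.00
G1 X0.00 Y0.00
; layer 4
G0 Z9.14
G0 X0.00 Y0.00
G1 X17.00 Y0.00
G1 X17.00 Y4.00
G1 X8.00 Y4.00
G1 X8.00 Y16.00
G1 X0.00 Y16.00
G1 X0.00 Y0.00
; layer 5
G0 Z11.43
G0 X0.00 Y0.00
G1 X17.00 Y0.00
G1 X17.00 Y4.00
G1 X8.00 Y4.00
G1 X8.00 Y16.00
G1 X0.00 Y16.00
G1 X0.00 Y0.00
; layer 6
G0 Z13.71
G0 X0.00 Y0.00
G1 X17.00 Y0.00
G1 X17.00 Y4.00
G1 X8.00 Y4.00
G1 X8.00 Y16.00
G1 X0.00 Y16.00
G1 X0.00 Y0.00
; layer 7
G0 Z16.00
G0 X0.00 Y0.00
G1 X17.00 Y0.00
G1 X17.00 Y4.00
G1 X8.00 Y4.00
G1 X8.00 Y16.00
G1 X0.00 Y16.00
G1 X0.00 Y0.00
M2 ; end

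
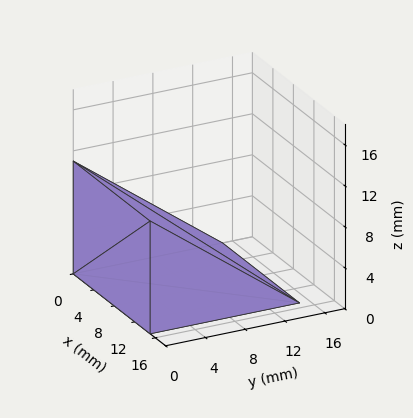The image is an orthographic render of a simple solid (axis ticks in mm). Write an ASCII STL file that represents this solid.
Reading the render: the shape is a wedge (ramp): 15 × 15 mm base, rising to 11 mm along the y=0 edge and sloping linearly to z=0 at y=15 (dimensions read to the nearest mm from the axis ticks). For the STL, each face is triangulated and given an outward normal.

solid part
  facet normal 0.0000 0.0000 -1.0000
    outer loop
      vertex 15.00 15.00 0.00
      vertex 15.00 0.00 0.00
      vertex 0.00 0.00 0.00
    endloop
  endfacet
  facet normal 0.0000 0.0000 -1.0000
    outer loop
      vertex 0.00 15.00 0.00
      vertex 15.00 15.00 0.00
      vertex 0.00 0.00 0.00
    endloop
  endfacet
  facet normal 0.0000 -1.0000 0.0000
    outer loop
      vertex 0.00 0.00 0.00
      vertex 15.00 0.00 0.00
      vertex 15.00 0.00 11.00
    endloop
  endfacet
  facet normal 0.0000 -1.0000 0.0000
    outer loop
      vertex 0.00 0.00 0.00
      vertex 15.00 0.00 11.00
      vertex 0.00 0.00 11.00
    endloop
  endfacet
  facet normal 0.0000 0.5914 0.8064
    outer loop
      vertex 0.00 0.00 11.00
      vertex 15.00 0.00 11.00
      vertex 15.00 15.00 0.00
    endloop
  endfacet
  facet normal 0.0000 0.5914 0.8064
    outer loop
      vertex 0.00 0.00 11.00
      vertex 15.00 15.00 0.00
      vertex 0.00 15.00 0.00
    endloop
  endfacet
  facet normal -1.0000 0.0000 0.0000
    outer loop
      vertex 0.00 0.00 11.00
      vertex 0.00 15.00 0.00
      vertex 0.00 0.00 0.00
    endloop
  endfacet
  facet normal 1.0000 0.0000 0.0000
    outer loop
      vertex 15.00 0.00 0.00
      vertex 15.00 15.00 0.00
      vertex 15.00 0.00 11.00
    endloop
  endfacet
endsolid part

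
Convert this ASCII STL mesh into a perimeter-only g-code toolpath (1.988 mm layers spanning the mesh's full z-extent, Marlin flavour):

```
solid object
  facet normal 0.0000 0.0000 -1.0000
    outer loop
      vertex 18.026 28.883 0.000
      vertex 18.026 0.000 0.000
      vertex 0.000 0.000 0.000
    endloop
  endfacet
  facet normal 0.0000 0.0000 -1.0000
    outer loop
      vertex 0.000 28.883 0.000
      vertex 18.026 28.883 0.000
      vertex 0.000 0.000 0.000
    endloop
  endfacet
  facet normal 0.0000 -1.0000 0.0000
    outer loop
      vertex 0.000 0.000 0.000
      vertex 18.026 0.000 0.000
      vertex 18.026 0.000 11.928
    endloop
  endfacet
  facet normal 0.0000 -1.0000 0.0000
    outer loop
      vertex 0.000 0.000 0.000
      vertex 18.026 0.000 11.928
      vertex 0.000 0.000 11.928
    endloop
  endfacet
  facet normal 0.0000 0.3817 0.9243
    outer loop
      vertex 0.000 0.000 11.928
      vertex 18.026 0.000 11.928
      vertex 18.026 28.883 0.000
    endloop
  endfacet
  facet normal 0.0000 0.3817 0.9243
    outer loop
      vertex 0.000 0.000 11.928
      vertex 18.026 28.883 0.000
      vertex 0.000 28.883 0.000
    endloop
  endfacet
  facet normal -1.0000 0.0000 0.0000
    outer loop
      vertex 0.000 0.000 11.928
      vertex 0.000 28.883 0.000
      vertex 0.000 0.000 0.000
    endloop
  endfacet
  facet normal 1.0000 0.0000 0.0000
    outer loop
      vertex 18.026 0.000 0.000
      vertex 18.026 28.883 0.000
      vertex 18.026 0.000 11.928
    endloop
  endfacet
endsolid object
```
; perimeter-only toolpath
G21 ; units = mm
G90 ; absolute positioning
G28 ; home
; layer 1
G0 Z1.988
G0 X0.000 Y0.000
G1 X18.026 Y0.000
G1 X18.026 Y24.069
G1 X0.000 Y24.069
G1 X0.000 Y0.000
; layer 2
G0 Z3.976
G0 X0.000 Y0.000
G1 X18.026 Y0.000
G1 X18.026 Y19.255
G1 X0.000 Y19.255
G1 X0.000 Y0.000
; layer 3
G0 Z5.964
G0 X0.000 Y0.000
G1 X18.026 Y0.000
G1 X18.026 Y14.441
G1 X0.000 Y14.441
G1 X0.000 Y0.000
; layer 4
G0 Z7.952
G0 X0.000 Y0.000
G1 X18.026 Y0.000
G1 X18.026 Y9.628
G1 X0.000 Y9.628
G1 X0.000 Y0.000
; layer 5
G0 Z9.940
G0 X0.000 Y0.000
G1 X18.026 Y0.000
G1 X18.026 Y4.814
G1 X0.000 Y4.814
G1 X0.000 Y0.000
M2 ; end

The solid is a wedge (ramp): 18 × 28.9 mm base, rising to 11.9 mm along the y=0 edge and sloping linearly to z=0 at y=28.9. Slicing at Δz = 1.988 mm — 6 equal slices spanning the solid's height, so layer i sits at z = i·h/6 — gives 5 non-empty perimeters. Each is a 4-segment closed polygon; G0 lifts to the layer z and rapids to the start vertex, then G1 traces the edges. The cross-section shrinks linearly with z (the slice at the apex is degenerate and omitted).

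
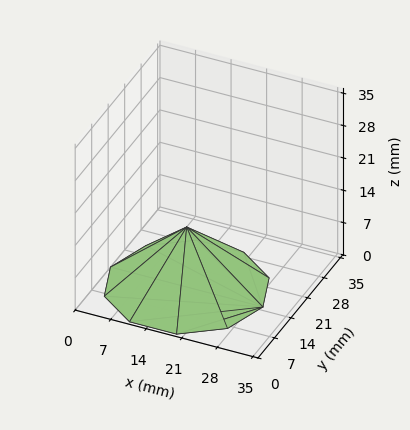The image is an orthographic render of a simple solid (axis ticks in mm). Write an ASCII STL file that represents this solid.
Reading the render: the shape is a regular 10-sided pyramid, base circumscribed radius ≈ 15 mm, apex at z ≈ 13 mm (dimensions read to the nearest mm from the axis ticks). For the STL, each face is triangulated and given an outward normal.

solid part
  facet normal 0.0000 0.0000 -1.0000
    outer loop
      vertex 19.635 29.266 0.000
      vertex 27.135 23.817 0.000
      vertex 30.000 15.000 0.000
    endloop
  endfacet
  facet normal 0.0000 0.0000 -1.0000
    outer loop
      vertex 10.365 29.266 0.000
      vertex 19.635 29.266 0.000
      vertex 30.000 15.000 0.000
    endloop
  endfacet
  facet normal 0.0000 0.0000 -1.0000
    outer loop
      vertex 2.865 23.817 0.000
      vertex 10.365 29.266 0.000
      vertex 30.000 15.000 0.000
    endloop
  endfacet
  facet normal 0.0000 0.0000 -1.0000
    outer loop
      vertex 0.000 15.000 0.000
      vertex 2.865 23.817 0.000
      vertex 30.000 15.000 0.000
    endloop
  endfacet
  facet normal 0.0000 0.0000 -1.0000
    outer loop
      vertex 2.865 6.183 0.000
      vertex 0.000 15.000 0.000
      vertex 30.000 15.000 0.000
    endloop
  endfacet
  facet normal 0.0000 0.0000 -1.0000
    outer loop
      vertex 10.365 0.734 0.000
      vertex 2.865 6.183 0.000
      vertex 30.000 15.000 0.000
    endloop
  endfacet
  facet normal 0.0000 0.0000 -1.0000
    outer loop
      vertex 19.635 0.734 0.000
      vertex 10.365 0.734 0.000
      vertex 30.000 15.000 0.000
    endloop
  endfacet
  facet normal 0.0000 0.0000 -1.0000
    outer loop
      vertex 27.135 6.183 0.000
      vertex 19.635 0.734 0.000
      vertex 30.000 15.000 0.000
    endloop
  endfacet
  facet normal 0.6406 0.2082 0.7391
    outer loop
      vertex 30.000 15.000 0.000
      vertex 27.135 23.817 0.000
      vertex 15.000 15.000 13.000
    endloop
  endfacet
  facet normal 0.3959 0.5449 0.7391
    outer loop
      vertex 27.135 23.817 0.000
      vertex 19.635 29.266 0.000
      vertex 15.000 15.000 13.000
    endloop
  endfacet
  facet normal 0.0000 0.6735 0.7391
    outer loop
      vertex 19.635 29.266 0.000
      vertex 10.365 29.266 0.000
      vertex 15.000 15.000 13.000
    endloop
  endfacet
  facet normal -0.3959 0.5449 0.7391
    outer loop
      vertex 10.365 29.266 0.000
      vertex 2.865 23.817 0.000
      vertex 15.000 15.000 13.000
    endloop
  endfacet
  facet normal -0.6406 0.2082 0.7391
    outer loop
      vertex 2.865 23.817 0.000
      vertex 0.000 15.000 0.000
      vertex 15.000 15.000 13.000
    endloop
  endfacet
  facet normal -0.6406 -0.2082 0.7391
    outer loop
      vertex 0.000 15.000 0.000
      vertex 2.865 6.183 0.000
      vertex 15.000 15.000 13.000
    endloop
  endfacet
  facet normal -0.3959 -0.5449 0.7391
    outer loop
      vertex 2.865 6.183 0.000
      vertex 10.365 0.734 0.000
      vertex 15.000 15.000 13.000
    endloop
  endfacet
  facet normal 0.0000 -0.6735 0.7391
    outer loop
      vertex 10.365 0.734 0.000
      vertex 19.635 0.734 0.000
      vertex 15.000 15.000 13.000
    endloop
  endfacet
  facet normal 0.3959 -0.5449 0.7391
    outer loop
      vertex 19.635 0.734 0.000
      vertex 27.135 6.183 0.000
      vertex 15.000 15.000 13.000
    endloop
  endfacet
  facet normal 0.6406 -0.2082 0.7391
    outer loop
      vertex 27.135 6.183 0.000
      vertex 30.000 15.000 0.000
      vertex 15.000 15.000 13.000
    endloop
  endfacet
endsolid part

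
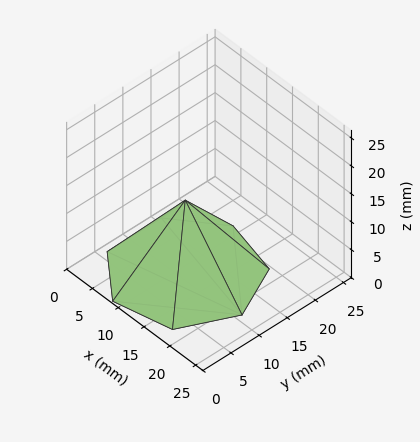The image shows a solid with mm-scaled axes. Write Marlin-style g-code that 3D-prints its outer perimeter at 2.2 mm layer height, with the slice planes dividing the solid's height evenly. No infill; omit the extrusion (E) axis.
Reading the render: the shape is a regular 7-sided pyramid, base circumscribed radius ≈ 11 mm, apex at z ≈ 13 mm (dimensions read to the nearest mm from the axis ticks). For the g-code, the solid's height is divided into equal slices at the stated Δz and each level perimeter traced with G1 moves after a G0 lift.

; perimeter-only toolpath
G21 ; units = mm
G90 ; absolute positioning
G28 ; home
; layer 1
G0 Z2.2
G0 X20.2 Y11.0
G1 X16.8 Y18.2
G1 X9.0 Y19.9
G1 X2.8 Y15.0
G1 X2.8 Y7.0
G1 X9.0 Y2.1
G1 X16.8 Y3.8
G1 X20.2 Y11.0
; layer 2
G0 Z4.3
G0 X18.3 Y11.0
G1 X15.6 Y16.7
G1 X9.4 Y18.1
G1 X4.4 Y14.2
G1 X4.4 Y7.8
G1 X9.4 Y3.9
G1 X15.6 Y5.3
G1 X18.3 Y11.0
; layer 3
G0 Z6.5
G0 X16.5 Y11.0
G1 X14.4 Y15.3
G1 X9.8 Y16.4
G1 X6.0 Y13.4
G1 X6.0 Y8.6
G1 X9.8 Y5.7
G1 X14.4 Y6.7
G1 X16.5 Y11.0
; layer 4
G0 Z8.7
G0 X14.7 Y11.0
G1 X13.3 Y13.9
G1 X10.2 Y14.6
G1 X7.7 Y12.6
G1 X7.7 Y9.4
G1 X10.2 Y7.4
G1 X13.3 Y8.1
G1 X14.7 Y11.0
; layer 5
G0 Z10.8
G0 X12.8 Y11.0
G1 X12.2 Y12.4
G1 X10.6 Y12.8
G1 X9.3 Y11.8
G1 X9.3 Y10.2
G1 X10.6 Y9.2
G1 X12.2 Y9.6
G1 X12.8 Y11.0
M2 ; end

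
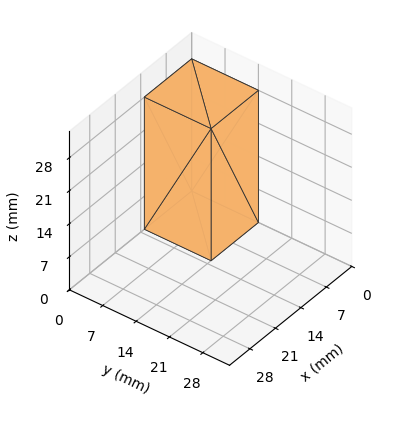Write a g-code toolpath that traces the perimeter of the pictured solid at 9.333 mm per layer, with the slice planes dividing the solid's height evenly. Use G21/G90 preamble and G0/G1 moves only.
Reading the render: the shape is a rectangular box, roughly 13 × 14 mm footprint and 28 mm tall (dimensions read to the nearest mm from the axis ticks). For the g-code, the solid's height is divided into equal slices at the stated Δz and each level perimeter traced with G1 moves after a G0 lift.

; perimeter-only toolpath
G21 ; units = mm
G90 ; absolute positioning
G28 ; home
; layer 1
G0 Z9.333
G0 X0.000 Y0.000
G1 X13.000 Y0.000
G1 X13.000 Y14.000
G1 X0.000 Y14.000
G1 X0.000 Y0.000
; layer 2
G0 Z18.667
G0 X0.000 Y0.000
G1 X13.000 Y0.000
G1 X13.000 Y14.000
G1 X0.000 Y14.000
G1 X0.000 Y0.000
; layer 3
G0 Z28.000
G0 X0.000 Y0.000
G1 X13.000 Y0.000
G1 X13.000 Y14.000
G1 X0.000 Y14.000
G1 X0.000 Y0.000
M2 ; end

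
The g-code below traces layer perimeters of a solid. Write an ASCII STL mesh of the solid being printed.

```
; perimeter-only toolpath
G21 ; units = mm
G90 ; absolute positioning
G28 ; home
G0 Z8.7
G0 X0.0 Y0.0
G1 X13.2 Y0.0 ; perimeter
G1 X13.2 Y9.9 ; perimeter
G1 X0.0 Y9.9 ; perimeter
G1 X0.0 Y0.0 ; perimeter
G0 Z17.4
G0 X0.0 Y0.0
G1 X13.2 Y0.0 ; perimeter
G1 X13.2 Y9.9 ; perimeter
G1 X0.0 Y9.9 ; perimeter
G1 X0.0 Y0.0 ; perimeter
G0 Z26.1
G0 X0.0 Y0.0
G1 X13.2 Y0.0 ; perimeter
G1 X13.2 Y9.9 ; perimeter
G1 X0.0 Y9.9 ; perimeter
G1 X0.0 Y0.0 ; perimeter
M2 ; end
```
solid part
  facet normal 0.0000 0.0000 -1.0000
    outer loop
      vertex 13.2 9.9 0.0
      vertex 13.2 0.0 0.0
      vertex 0.0 0.0 0.0
    endloop
  endfacet
  facet normal 0.0000 0.0000 -1.0000
    outer loop
      vertex 0.0 9.9 0.0
      vertex 13.2 9.9 0.0
      vertex 0.0 0.0 0.0
    endloop
  endfacet
  facet normal 0.0000 0.0000 1.0000
    outer loop
      vertex 0.0 0.0 26.1
      vertex 13.2 0.0 26.1
      vertex 13.2 9.9 26.1
    endloop
  endfacet
  facet normal 0.0000 0.0000 1.0000
    outer loop
      vertex 0.0 0.0 26.1
      vertex 13.2 9.9 26.1
      vertex 0.0 9.9 26.1
    endloop
  endfacet
  facet normal 0.0000 -1.0000 0.0000
    outer loop
      vertex 0.0 0.0 0.0
      vertex 13.2 0.0 0.0
      vertex 13.2 0.0 26.1
    endloop
  endfacet
  facet normal 0.0000 -1.0000 0.0000
    outer loop
      vertex 0.0 0.0 0.0
      vertex 13.2 0.0 26.1
      vertex 0.0 0.0 26.1
    endloop
  endfacet
  facet normal 0.0000 1.0000 0.0000
    outer loop
      vertex 13.2 9.9 26.1
      vertex 13.2 9.9 0.0
      vertex 0.0 9.9 0.0
    endloop
  endfacet
  facet normal 0.0000 1.0000 0.0000
    outer loop
      vertex 0.0 9.9 26.1
      vertex 13.2 9.9 26.1
      vertex 0.0 9.9 0.0
    endloop
  endfacet
  facet normal -1.0000 0.0000 0.0000
    outer loop
      vertex 0.0 9.9 26.1
      vertex 0.0 9.9 0.0
      vertex 0.0 0.0 0.0
    endloop
  endfacet
  facet normal -1.0000 0.0000 0.0000
    outer loop
      vertex 0.0 0.0 26.1
      vertex 0.0 9.9 26.1
      vertex 0.0 0.0 0.0
    endloop
  endfacet
  facet normal 1.0000 0.0000 0.0000
    outer loop
      vertex 13.2 0.0 0.0
      vertex 13.2 9.9 0.0
      vertex 13.2 9.9 26.1
    endloop
  endfacet
  facet normal 1.0000 0.0000 0.0000
    outer loop
      vertex 13.2 0.0 0.0
      vertex 13.2 9.9 26.1
      vertex 13.2 0.0 26.1
    endloop
  endfacet
endsolid part

The G0 Z moves step by Δz≈8.7 mm. Every layer's G1 loop is the same polygon, so the solid is a straight extrusion of it from z=0 to z≈26.1. Closing with flat bottom and top caps and triangulating gives 12 facets — a rectangular box, roughly 13.2 × 9.9 mm footprint and 26.1 mm tall.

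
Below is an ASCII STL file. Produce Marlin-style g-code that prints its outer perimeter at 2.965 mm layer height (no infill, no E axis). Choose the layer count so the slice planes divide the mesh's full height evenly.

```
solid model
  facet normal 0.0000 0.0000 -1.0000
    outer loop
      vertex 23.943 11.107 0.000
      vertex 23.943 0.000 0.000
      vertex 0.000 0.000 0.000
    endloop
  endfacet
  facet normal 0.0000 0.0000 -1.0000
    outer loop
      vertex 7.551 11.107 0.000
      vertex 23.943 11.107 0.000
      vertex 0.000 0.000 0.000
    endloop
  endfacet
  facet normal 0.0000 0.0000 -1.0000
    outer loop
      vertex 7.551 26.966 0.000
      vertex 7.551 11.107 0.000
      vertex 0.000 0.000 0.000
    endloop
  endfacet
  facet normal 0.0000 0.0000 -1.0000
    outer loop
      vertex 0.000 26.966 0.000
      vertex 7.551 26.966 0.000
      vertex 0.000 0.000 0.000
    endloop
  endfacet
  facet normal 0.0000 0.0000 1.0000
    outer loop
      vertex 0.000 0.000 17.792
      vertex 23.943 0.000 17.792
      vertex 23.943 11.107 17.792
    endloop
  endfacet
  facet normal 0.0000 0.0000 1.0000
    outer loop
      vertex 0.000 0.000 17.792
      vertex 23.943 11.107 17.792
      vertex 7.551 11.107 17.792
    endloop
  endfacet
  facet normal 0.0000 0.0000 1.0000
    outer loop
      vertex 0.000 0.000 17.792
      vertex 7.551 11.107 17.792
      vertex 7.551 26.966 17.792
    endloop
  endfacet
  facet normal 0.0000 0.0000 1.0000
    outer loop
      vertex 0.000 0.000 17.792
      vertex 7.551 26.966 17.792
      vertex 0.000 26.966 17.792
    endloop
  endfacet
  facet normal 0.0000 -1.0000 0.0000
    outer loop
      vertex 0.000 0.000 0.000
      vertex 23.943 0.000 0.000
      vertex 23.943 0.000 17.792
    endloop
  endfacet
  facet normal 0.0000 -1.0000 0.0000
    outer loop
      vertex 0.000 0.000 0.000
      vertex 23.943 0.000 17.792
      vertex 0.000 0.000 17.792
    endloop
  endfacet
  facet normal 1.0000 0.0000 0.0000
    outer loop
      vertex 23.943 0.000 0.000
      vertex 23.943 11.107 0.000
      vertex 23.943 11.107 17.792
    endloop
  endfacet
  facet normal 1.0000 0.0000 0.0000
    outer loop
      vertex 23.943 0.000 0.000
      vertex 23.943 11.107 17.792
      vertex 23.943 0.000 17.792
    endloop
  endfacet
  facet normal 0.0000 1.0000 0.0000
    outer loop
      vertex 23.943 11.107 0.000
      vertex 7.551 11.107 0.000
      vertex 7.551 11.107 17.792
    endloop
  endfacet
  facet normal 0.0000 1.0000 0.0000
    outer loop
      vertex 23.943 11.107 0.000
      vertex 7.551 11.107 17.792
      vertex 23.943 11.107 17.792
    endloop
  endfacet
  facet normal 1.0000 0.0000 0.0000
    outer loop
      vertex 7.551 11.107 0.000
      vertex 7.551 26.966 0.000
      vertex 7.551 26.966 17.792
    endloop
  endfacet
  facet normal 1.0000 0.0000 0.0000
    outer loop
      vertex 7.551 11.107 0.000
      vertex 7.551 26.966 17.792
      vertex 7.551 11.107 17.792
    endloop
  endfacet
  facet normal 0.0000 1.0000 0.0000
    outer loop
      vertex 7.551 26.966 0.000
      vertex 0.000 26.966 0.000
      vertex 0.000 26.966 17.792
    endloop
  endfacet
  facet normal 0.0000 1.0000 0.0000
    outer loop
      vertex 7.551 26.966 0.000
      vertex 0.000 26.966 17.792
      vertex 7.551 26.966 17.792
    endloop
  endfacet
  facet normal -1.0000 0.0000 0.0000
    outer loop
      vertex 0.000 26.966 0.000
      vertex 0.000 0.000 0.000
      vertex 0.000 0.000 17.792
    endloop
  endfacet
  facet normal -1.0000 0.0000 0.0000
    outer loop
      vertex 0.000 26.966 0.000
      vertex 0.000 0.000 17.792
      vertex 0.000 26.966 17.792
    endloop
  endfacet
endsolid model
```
; perimeter-only toolpath
G21 ; units = mm
G90 ; absolute positioning
G28 ; home
; layer 1
G0 Z2.965
G0 X0.000 Y0.000
G1 X23.943 Y0.000
G1 X23.943 Y11.107
G1 X7.551 Y11.107
G1 X7.551 Y26.966
G1 X0.000 Y26.966
G1 X0.000 Y0.000
; layer 2
G0 Z5.931
G0 X0.000 Y0.000
G1 X23.943 Y0.000
G1 X23.943 Y11.107
G1 X7.551 Y11.107
G1 X7.551 Y26.966
G1 X0.000 Y26.966
G1 X0.000 Y0.000
; layer 3
G0 Z8.896
G0 X0.000 Y0.000
G1 X23.943 Y0.000
G1 X23.943 Y11.107
G1 X7.551 Y11.107
G1 X7.551 Y26.966
G1 X0.000 Y26.966
G1 X0.000 Y0.000
; layer 4
G0 Z11.861
G0 X0.000 Y0.000
G1 X23.943 Y0.000
G1 X23.943 Y11.107
G1 X7.551 Y11.107
G1 X7.551 Y26.966
G1 X0.000 Y26.966
G1 X0.000 Y0.000
; layer 5
G0 Z14.827
G0 X0.000 Y0.000
G1 X23.943 Y0.000
G1 X23.943 Y11.107
G1 X7.551 Y11.107
G1 X7.551 Y26.966
G1 X0.000 Y26.966
G1 X0.000 Y0.000
; layer 6
G0 Z17.792
G0 X0.000 Y0.000
G1 X23.943 Y0.000
G1 X23.943 Y11.107
G1 X7.551 Y11.107
G1 X7.551 Y26.966
G1 X0.000 Y26.966
G1 X0.000 Y0.000
M2 ; end

The solid is an L-shaped prism: outer 23.9 × 27 mm, arm thicknesses ≈ 11.1 mm (horizontal) and 7.55 mm (vertical), extruded 17.8 mm in z. Slicing at Δz = 2.965 mm — 6 equal slices spanning the solid's height, so layer i sits at z = i·h/6 — gives 6 non-empty perimeters. Each is a 6-segment closed polygon; G0 lifts to the layer z and rapids to the start vertex, then G1 traces the edges.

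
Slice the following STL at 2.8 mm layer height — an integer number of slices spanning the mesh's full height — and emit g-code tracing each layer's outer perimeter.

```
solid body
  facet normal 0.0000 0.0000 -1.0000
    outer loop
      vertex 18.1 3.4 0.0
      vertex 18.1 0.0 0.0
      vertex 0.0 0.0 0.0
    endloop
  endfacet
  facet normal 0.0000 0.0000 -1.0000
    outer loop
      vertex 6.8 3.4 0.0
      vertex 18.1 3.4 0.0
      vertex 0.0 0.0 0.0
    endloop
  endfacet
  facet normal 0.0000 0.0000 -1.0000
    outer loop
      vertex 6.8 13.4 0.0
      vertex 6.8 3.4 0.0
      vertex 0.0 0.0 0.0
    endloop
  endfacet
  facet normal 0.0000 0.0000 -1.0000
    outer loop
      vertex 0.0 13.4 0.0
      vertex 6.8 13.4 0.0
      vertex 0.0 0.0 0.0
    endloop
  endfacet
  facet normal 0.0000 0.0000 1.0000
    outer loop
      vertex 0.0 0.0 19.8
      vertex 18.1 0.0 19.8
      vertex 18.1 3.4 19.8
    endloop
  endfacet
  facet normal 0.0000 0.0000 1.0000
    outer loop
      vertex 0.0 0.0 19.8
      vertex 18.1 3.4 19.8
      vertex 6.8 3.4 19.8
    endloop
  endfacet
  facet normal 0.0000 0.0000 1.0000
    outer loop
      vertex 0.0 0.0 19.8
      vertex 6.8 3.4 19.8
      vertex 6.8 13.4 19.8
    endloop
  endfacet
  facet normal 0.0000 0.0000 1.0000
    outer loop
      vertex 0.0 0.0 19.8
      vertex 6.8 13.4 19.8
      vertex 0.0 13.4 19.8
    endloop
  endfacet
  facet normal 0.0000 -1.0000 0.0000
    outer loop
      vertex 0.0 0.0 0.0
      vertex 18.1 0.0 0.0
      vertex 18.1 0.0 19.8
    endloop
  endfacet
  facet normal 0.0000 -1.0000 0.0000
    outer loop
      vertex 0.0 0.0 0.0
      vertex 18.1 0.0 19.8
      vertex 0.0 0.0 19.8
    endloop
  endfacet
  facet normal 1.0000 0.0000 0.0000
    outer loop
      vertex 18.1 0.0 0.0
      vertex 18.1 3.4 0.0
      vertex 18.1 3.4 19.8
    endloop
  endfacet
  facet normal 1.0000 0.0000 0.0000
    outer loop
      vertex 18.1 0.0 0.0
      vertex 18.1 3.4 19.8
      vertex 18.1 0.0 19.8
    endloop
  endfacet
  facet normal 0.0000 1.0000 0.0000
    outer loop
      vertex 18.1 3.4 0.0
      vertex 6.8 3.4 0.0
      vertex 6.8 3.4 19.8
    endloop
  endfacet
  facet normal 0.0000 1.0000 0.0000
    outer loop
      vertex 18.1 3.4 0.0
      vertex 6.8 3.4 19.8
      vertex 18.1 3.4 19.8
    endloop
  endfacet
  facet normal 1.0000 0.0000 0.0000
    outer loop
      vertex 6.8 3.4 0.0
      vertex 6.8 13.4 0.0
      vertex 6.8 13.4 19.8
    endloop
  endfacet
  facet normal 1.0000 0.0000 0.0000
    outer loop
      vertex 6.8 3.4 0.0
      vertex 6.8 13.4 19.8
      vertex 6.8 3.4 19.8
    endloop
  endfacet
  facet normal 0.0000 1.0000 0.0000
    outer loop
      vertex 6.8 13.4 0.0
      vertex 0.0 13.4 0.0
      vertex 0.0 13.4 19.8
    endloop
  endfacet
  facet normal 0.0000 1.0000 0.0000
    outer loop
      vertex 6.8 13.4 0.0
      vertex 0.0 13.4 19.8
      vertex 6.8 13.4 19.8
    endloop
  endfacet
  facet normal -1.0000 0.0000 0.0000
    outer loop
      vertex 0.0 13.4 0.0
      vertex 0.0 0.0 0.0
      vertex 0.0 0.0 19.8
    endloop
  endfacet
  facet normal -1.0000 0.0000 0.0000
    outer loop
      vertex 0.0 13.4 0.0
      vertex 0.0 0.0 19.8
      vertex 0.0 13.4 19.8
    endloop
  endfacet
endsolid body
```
; perimeter-only toolpath
G21 ; units = mm
G90 ; absolute positioning
G28 ; home
; layer 1
G0 Z2.8
G0 X0.0 Y0.0
G1 X18.1 Y0.0
G1 X18.1 Y3.4
G1 X6.8 Y3.4
G1 X6.8 Y13.4
G1 X0.0 Y13.4
G1 X0.0 Y0.0
; layer 2
G0 Z5.7
G0 X0.0 Y0.0
G1 X18.1 Y0.0
G1 X18.1 Y3.4
G1 X6.8 Y3.4
G1 X6.8 Y13.4
G1 X0.0 Y13.4
G1 X0.0 Y0.0
; layer 3
G0 Z8.5
G0 X0.0 Y0.0
G1 X18.1 Y0.0
G1 X18.1 Y3.4
G1 X6.8 Y3.4
G1 X6.8 Y13.4
G1 X0.0 Y13.4
G1 X0.0 Y0.0
; layer 4
G0 Z11.3
G0 X0.0 Y0.0
G1 X18.1 Y0.0
G1 X18.1 Y3.4
G1 X6.8 Y3.4
G1 X6.8 Y13.4
G1 X0.0 Y13.4
G1 X0.0 Y0.0
; layer 5
G0 Z14.1
G0 X0.0 Y0.0
G1 X18.1 Y0.0
G1 X18.1 Y3.4
G1 X6.8 Y3.4
G1 X6.8 Y13.4
G1 X0.0 Y13.4
G1 X0.0 Y0.0
; layer 6
G0 Z17.0
G0 X0.0 Y0.0
G1 X18.1 Y0.0
G1 X18.1 Y3.4
G1 X6.8 Y3.4
G1 X6.8 Y13.4
G1 X0.0 Y13.4
G1 X0.0 Y0.0
; layer 7
G0 Z19.8
G0 X0.0 Y0.0
G1 X18.1 Y0.0
G1 X18.1 Y3.4
G1 X6.8 Y3.4
G1 X6.8 Y13.4
G1 X0.0 Y13.4
G1 X0.0 Y0.0
M2 ; end

The solid is an L-shaped prism: outer 18.1 × 13.4 mm, arm thicknesses ≈ 3.4 mm (horizontal) and 6.8 mm (vertical), extruded 19.8 mm in z. Slicing at Δz = 2.8 mm — 7 equal slices spanning the solid's height, so layer i sits at z = i·h/7 — gives 7 non-empty perimeters. Each is a 6-segment closed polygon; G0 lifts to the layer z and rapids to the start vertex, then G1 traces the edges.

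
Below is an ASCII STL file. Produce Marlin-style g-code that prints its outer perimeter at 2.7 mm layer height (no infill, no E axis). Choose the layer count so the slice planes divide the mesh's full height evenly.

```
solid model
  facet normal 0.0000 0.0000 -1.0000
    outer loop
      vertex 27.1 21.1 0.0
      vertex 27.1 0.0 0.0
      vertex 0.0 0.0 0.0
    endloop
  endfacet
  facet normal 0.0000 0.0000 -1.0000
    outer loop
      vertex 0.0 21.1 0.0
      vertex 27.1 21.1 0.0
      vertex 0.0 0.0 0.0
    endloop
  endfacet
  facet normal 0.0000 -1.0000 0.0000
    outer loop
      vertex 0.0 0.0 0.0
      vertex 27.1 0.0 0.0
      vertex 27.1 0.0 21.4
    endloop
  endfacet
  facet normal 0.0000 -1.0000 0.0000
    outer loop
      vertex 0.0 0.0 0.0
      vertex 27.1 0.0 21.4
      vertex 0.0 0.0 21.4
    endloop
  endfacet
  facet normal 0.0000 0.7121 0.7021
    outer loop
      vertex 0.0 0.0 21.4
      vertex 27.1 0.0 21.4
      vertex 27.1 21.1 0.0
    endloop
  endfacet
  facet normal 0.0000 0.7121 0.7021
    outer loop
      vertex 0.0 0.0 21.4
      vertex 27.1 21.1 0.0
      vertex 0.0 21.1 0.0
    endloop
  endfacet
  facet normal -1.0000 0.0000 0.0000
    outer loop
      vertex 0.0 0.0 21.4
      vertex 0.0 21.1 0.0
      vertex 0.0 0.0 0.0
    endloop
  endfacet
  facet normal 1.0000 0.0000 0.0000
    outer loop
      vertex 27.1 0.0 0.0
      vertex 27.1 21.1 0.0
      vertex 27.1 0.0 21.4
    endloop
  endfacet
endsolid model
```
; perimeter-only toolpath
G21 ; units = mm
G90 ; absolute positioning
G28 ; home
; layer 1
G0 Z2.7
G0 X0.0 Y0.0
G1 X27.1 Y0.0
G1 X27.1 Y18.5
G1 X0.0 Y18.5
G1 X0.0 Y0.0
; layer 2
G0 Z5.3
G0 X0.0 Y0.0
G1 X27.1 Y0.0
G1 X27.1 Y15.8
G1 X0.0 Y15.8
G1 X0.0 Y0.0
; layer 3
G0 Z8.0
G0 X0.0 Y0.0
G1 X27.1 Y0.0
G1 X27.1 Y13.2
G1 X0.0 Y13.2
G1 X0.0 Y0.0
; layer 4
G0 Z10.7
G0 X0.0 Y0.0
G1 X27.1 Y0.0
G1 X27.1 Y10.6
G1 X0.0 Y10.6
G1 X0.0 Y0.0
; layer 5
G0 Z13.4
G0 X0.0 Y0.0
G1 X27.1 Y0.0
G1 X27.1 Y7.9
G1 X0.0 Y7.9
G1 X0.0 Y0.0
; layer 6
G0 Z16.0
G0 X0.0 Y0.0
G1 X27.1 Y0.0
G1 X27.1 Y5.3
G1 X0.0 Y5.3
G1 X0.0 Y0.0
; layer 7
G0 Z18.7
G0 X0.0 Y0.0
G1 X27.1 Y0.0
G1 X27.1 Y2.6
G1 X0.0 Y2.6
G1 X0.0 Y0.0
M2 ; end

The solid is a wedge (ramp): 27.1 × 21.1 mm base, rising to 21.4 mm along the y=0 edge and sloping linearly to z=0 at y=21.1. Slicing at Δz = 2.7 mm — 8 equal slices spanning the solid's height, so layer i sits at z = i·h/8 — gives 7 non-empty perimeters. Each is a 4-segment closed polygon; G0 lifts to the layer z and rapids to the start vertex, then G1 traces the edges. The cross-section shrinks linearly with z (the slice at the apex is degenerate and omitted).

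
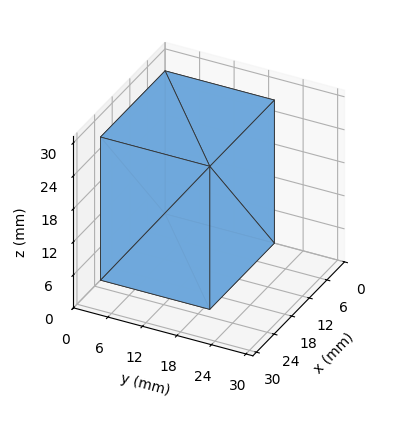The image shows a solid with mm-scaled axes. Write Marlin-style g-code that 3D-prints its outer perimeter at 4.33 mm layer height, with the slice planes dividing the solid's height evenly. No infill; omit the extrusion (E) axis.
Reading the render: the shape is a rectangular box, roughly 22 × 19 mm footprint and 26 mm tall (dimensions read to the nearest mm from the axis ticks). For the g-code, the solid's height is divided into equal slices at the stated Δz and each level perimeter traced with G1 moves after a G0 lift.

; perimeter-only toolpath
G21 ; units = mm
G90 ; absolute positioning
G28 ; home
; layer 1
G0 Z4.33
G0 X0.00 Y0.00
G1 X22.00 Y0.00
G1 X22.00 Y19.00
G1 X0.00 Y19.00
G1 X0.00 Y0.00
; layer 2
G0 Z8.67
G0 X0.00 Y0.00
G1 X22.00 Y0.00
G1 X22.00 Y19.00
G1 X0.00 Y19.00
G1 X0.00 Y0.00
; layer 3
G0 Z13.00
G0 X0.00 Y0.00
G1 X22.00 Y0.00
G1 X22.00 Y19.00
G1 X0.00 Y19.00
G1 X0.00 Y0.00
; layer 4
G0 Z17.33
G0 X0.00 Y0.00
G1 X22.00 Y0.00
G1 X22.00 Y19.00
G1 X0.00 Y19.00
G1 X0.00 Y0.00
; layer 5
G0 Z21.67
G0 X0.00 Y0.00
G1 X22.00 Y0.00
G1 X22.00 Y19.00
G1 X0.00 Y19.00
G1 X0.00 Y0.00
; layer 6
G0 Z26.00
G0 X0.00 Y0.00
G1 X22.00 Y0.00
G1 X22.00 Y19.00
G1 X0.00 Y19.00
G1 X0.00 Y0.00
M2 ; end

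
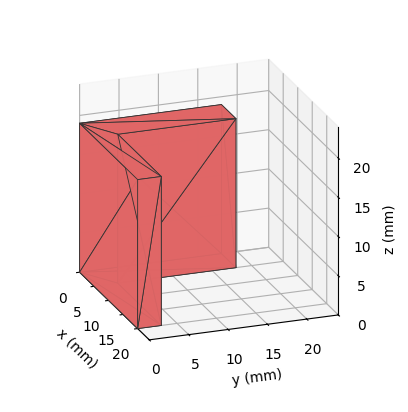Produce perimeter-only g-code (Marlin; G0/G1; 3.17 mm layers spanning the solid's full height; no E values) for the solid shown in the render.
Reading the render: the shape is an L-shaped prism: outer 20 × 18 mm, arm thicknesses ≈ 3 mm (horizontal) and 5 mm (vertical), extruded 19 mm in z (dimensions read to the nearest mm from the axis ticks). For the g-code, the solid's height is divided into equal slices at the stated Δz and each level perimeter traced with G1 moves after a G0 lift.

; perimeter-only toolpath
G21 ; units = mm
G90 ; absolute positioning
G28 ; home
; layer 1
G0 Z3.17
G0 X0.00 Y0.00
G1 X20.00 Y0.00
G1 X20.00 Y3.00
G1 X5.00 Y3.00
G1 X5.00 Y18.00
G1 X0.00 Y18.00
G1 X0.00 Y0.00
; layer 2
G0 Z6.33
G0 X0.00 Y0.00
G1 X20.00 Y0.00
G1 X20.00 Y3.00
G1 X5.00 Y3.00
G1 X5.00 Y18.00
G1 X0.00 Y18.00
G1 X0.00 Y0.00
; layer 3
G0 Z9.50
G0 X0.00 Y0.00
G1 X20.00 Y0.00
G1 X20.00 Y3.00
G1 X5.00 Y3.00
G1 X5.00 Y18.00
G1 X0.00 Y18.00
G1 X0.00 Y0.00
; layer 4
G0 Z12.67
G0 X0.00 Y0.00
G1 X20.00 Y0.00
G1 X20.00 Y3.00
G1 X5.00 Y3.00
G1 X5.00 Y18.00
G1 X0.00 Y18.00
G1 X0.00 Y0.00
; layer 5
G0 Z15.83
G0 X0.00 Y0.00
G1 X20.00 Y0.00
G1 X20.00 Y3.00
G1 X5.00 Y3.00
G1 X5.00 Y18.00
G1 X0.00 Y18.00
G1 X0.00 Y0.00
; layer 6
G0 Z19.00
G0 X0.00 Y0.00
G1 X20.00 Y0.00
G1 X20.00 Y3.00
G1 X5.00 Y3.00
G1 X5.00 Y18.00
G1 X0.00 Y18.00
G1 X0.00 Y0.00
M2 ; end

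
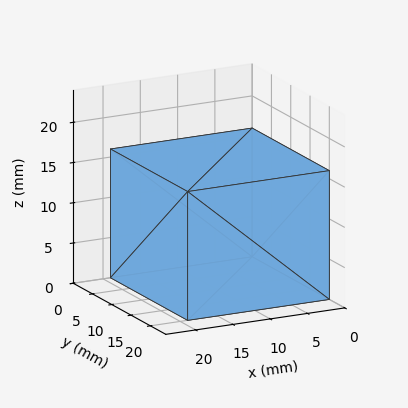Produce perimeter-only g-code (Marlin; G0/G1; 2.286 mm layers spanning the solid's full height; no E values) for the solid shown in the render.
Reading the render: the shape is a rectangular box, roughly 19 × 20 mm footprint and 16 mm tall (dimensions read to the nearest mm from the axis ticks). For the g-code, the solid's height is divided into equal slices at the stated Δz and each level perimeter traced with G1 moves after a G0 lift.

; perimeter-only toolpath
G21 ; units = mm
G90 ; absolute positioning
G28 ; home
; layer 1
G0 Z2.286
G0 X0.000 Y0.000
G1 X19.000 Y0.000
G1 X19.000 Y20.000
G1 X0.000 Y20.000
G1 X0.000 Y0.000
; layer 2
G0 Z4.571
G0 X0.000 Y0.000
G1 X19.000 Y0.000
G1 X19.000 Y20.000
G1 X0.000 Y20.000
G1 X0.000 Y0.000
; layer 3
G0 Z6.857
G0 X0.000 Y0.000
G1 X19.000 Y0.000
G1 X19.000 Y20.000
G1 X0.000 Y20.000
G1 X0.000 Y0.000
; layer 4
G0 Z9.143
G0 X0.000 Y0.000
G1 X19.000 Y0.000
G1 X19.000 Y20.000
G1 X0.000 Y20.000
G1 X0.000 Y0.000
; layer 5
G0 Z11.429
G0 X0.000 Y0.000
G1 X19.000 Y0.000
G1 X19.000 Y20.000
G1 X0.000 Y20.000
G1 X0.000 Y0.000
; layer 6
G0 Z13.714
G0 X0.000 Y0.000
G1 X19.000 Y0.000
G1 X19.000 Y20.000
G1 X0.000 Y20.000
G1 X0.000 Y0.000
; layer 7
G0 Z16.000
G0 X0.000 Y0.000
G1 X19.000 Y0.000
G1 X19.000 Y20.000
G1 X0.000 Y20.000
G1 X0.000 Y0.000
M2 ; end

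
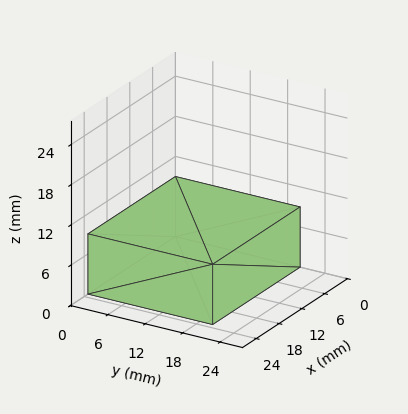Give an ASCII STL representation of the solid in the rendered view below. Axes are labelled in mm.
Reading the render: the shape is a rectangular box, roughly 23 × 20 mm footprint and 9 mm tall (dimensions read to the nearest mm from the axis ticks). For the STL, each face is triangulated and given an outward normal.

solid part
  facet normal 0.0000 0.0000 -1.0000
    outer loop
      vertex 23.0 20.0 0.0
      vertex 23.0 0.0 0.0
      vertex 0.0 0.0 0.0
    endloop
  endfacet
  facet normal 0.0000 0.0000 -1.0000
    outer loop
      vertex 0.0 20.0 0.0
      vertex 23.0 20.0 0.0
      vertex 0.0 0.0 0.0
    endloop
  endfacet
  facet normal 0.0000 0.0000 1.0000
    outer loop
      vertex 0.0 0.0 9.0
      vertex 23.0 0.0 9.0
      vertex 23.0 20.0 9.0
    endloop
  endfacet
  facet normal 0.0000 0.0000 1.0000
    outer loop
      vertex 0.0 0.0 9.0
      vertex 23.0 20.0 9.0
      vertex 0.0 20.0 9.0
    endloop
  endfacet
  facet normal 0.0000 -1.0000 0.0000
    outer loop
      vertex 0.0 0.0 0.0
      vertex 23.0 0.0 0.0
      vertex 23.0 0.0 9.0
    endloop
  endfacet
  facet normal 0.0000 -1.0000 0.0000
    outer loop
      vertex 0.0 0.0 0.0
      vertex 23.0 0.0 9.0
      vertex 0.0 0.0 9.0
    endloop
  endfacet
  facet normal 0.0000 1.0000 0.0000
    outer loop
      vertex 23.0 20.0 9.0
      vertex 23.0 20.0 0.0
      vertex 0.0 20.0 0.0
    endloop
  endfacet
  facet normal 0.0000 1.0000 0.0000
    outer loop
      vertex 0.0 20.0 9.0
      vertex 23.0 20.0 9.0
      vertex 0.0 20.0 0.0
    endloop
  endfacet
  facet normal -1.0000 0.0000 0.0000
    outer loop
      vertex 0.0 20.0 9.0
      vertex 0.0 20.0 0.0
      vertex 0.0 0.0 0.0
    endloop
  endfacet
  facet normal -1.0000 0.0000 0.0000
    outer loop
      vertex 0.0 0.0 9.0
      vertex 0.0 20.0 9.0
      vertex 0.0 0.0 0.0
    endloop
  endfacet
  facet normal 1.0000 0.0000 0.0000
    outer loop
      vertex 23.0 0.0 0.0
      vertex 23.0 20.0 0.0
      vertex 23.0 20.0 9.0
    endloop
  endfacet
  facet normal 1.0000 0.0000 0.0000
    outer loop
      vertex 23.0 0.0 0.0
      vertex 23.0 20.0 9.0
      vertex 23.0 0.0 9.0
    endloop
  endfacet
endsolid part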